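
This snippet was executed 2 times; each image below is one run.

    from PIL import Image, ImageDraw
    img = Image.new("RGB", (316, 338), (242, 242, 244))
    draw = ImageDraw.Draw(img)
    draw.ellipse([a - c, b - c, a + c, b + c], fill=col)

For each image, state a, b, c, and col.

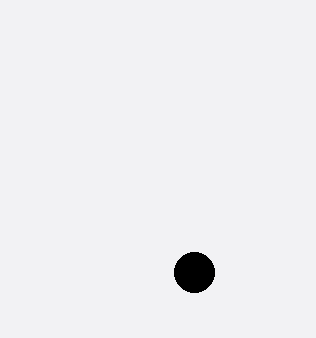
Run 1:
a = 194, b = 272, c = 20, col = 'black'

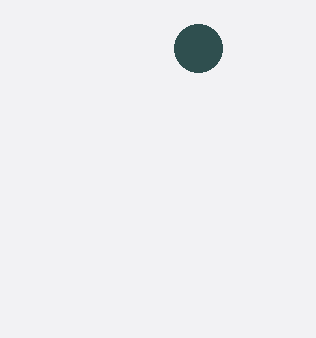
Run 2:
a = 198; b = 48; c = 24; col = 'darkslategray'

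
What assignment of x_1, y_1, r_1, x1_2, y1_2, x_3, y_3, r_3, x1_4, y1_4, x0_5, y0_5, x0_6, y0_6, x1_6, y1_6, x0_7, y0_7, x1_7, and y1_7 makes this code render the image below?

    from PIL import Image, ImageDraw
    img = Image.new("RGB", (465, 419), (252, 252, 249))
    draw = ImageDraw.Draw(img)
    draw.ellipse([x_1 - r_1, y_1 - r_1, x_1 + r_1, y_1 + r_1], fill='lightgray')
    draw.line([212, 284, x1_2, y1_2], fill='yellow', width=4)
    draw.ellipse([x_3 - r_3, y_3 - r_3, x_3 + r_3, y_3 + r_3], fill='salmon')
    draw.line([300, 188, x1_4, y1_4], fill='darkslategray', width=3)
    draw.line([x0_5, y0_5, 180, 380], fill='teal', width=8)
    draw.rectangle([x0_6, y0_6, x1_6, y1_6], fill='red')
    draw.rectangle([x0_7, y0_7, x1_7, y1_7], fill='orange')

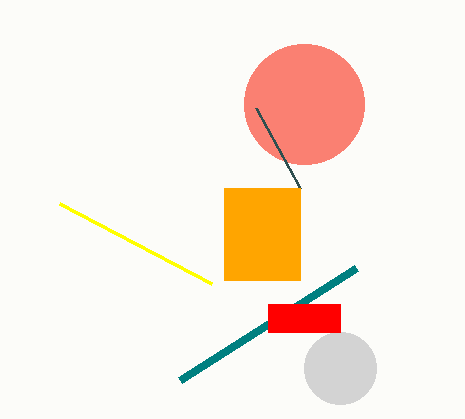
x_1 = 340
y_1 = 368
r_1 = 36
x1_2 = 60
y1_2 = 204
x_3 = 304
y_3 = 104
r_3 = 60
x1_4 = 256
y1_4 = 108
x0_5 = 356
y0_5 = 268
x0_6 = 268
y0_6 = 304
x1_6 = 340
y1_6 = 332
x0_7 = 224
y0_7 = 188
x1_7 = 300
y1_7 = 280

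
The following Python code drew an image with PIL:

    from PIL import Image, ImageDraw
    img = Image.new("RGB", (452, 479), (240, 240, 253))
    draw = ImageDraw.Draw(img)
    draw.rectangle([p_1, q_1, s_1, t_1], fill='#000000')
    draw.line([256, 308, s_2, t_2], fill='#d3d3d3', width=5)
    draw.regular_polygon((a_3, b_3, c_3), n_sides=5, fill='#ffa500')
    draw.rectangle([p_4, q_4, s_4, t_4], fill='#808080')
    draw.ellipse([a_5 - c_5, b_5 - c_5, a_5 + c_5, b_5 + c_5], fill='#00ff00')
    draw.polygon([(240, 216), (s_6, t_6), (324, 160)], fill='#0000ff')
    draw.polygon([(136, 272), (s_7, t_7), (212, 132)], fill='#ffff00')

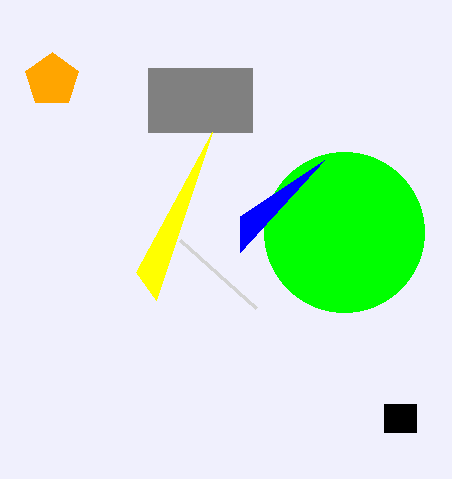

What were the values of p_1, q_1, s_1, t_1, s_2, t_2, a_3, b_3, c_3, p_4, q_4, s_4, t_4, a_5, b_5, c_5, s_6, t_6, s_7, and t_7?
p_1 = 384; q_1 = 404; s_1 = 416; t_1 = 432; s_2 = 180; t_2 = 240; a_3 = 52; b_3 = 80; c_3 = 28; p_4 = 148; q_4 = 68; s_4 = 252; t_4 = 132; a_5 = 344; b_5 = 232; c_5 = 80; s_6 = 240; t_6 = 252; s_7 = 156; t_7 = 300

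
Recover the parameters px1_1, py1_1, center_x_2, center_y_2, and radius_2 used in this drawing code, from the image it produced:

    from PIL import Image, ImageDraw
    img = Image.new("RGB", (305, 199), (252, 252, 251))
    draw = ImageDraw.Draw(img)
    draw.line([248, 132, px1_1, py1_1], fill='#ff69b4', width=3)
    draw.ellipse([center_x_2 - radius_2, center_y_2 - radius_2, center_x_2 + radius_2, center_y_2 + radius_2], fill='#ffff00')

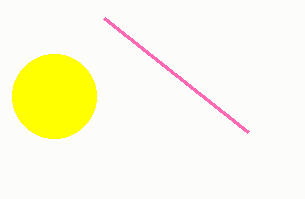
px1_1 = 104
py1_1 = 18
center_x_2 = 54
center_y_2 = 96
radius_2 = 42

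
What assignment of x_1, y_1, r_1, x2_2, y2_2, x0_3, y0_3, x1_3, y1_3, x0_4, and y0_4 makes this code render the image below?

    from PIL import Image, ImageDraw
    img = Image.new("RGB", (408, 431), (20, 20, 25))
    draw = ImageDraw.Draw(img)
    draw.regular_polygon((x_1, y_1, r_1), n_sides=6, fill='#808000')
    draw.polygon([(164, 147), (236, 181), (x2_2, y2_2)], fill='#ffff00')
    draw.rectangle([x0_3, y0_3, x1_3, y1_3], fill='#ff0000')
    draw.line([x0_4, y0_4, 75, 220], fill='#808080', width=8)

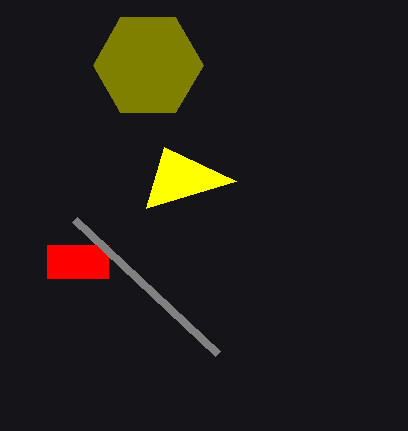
x_1 = 148; y_1 = 65; r_1 = 55; x2_2 = 146; y2_2 = 208; x0_3 = 47; y0_3 = 245; x1_3 = 108; y1_3 = 278; x0_4 = 218; y0_4 = 354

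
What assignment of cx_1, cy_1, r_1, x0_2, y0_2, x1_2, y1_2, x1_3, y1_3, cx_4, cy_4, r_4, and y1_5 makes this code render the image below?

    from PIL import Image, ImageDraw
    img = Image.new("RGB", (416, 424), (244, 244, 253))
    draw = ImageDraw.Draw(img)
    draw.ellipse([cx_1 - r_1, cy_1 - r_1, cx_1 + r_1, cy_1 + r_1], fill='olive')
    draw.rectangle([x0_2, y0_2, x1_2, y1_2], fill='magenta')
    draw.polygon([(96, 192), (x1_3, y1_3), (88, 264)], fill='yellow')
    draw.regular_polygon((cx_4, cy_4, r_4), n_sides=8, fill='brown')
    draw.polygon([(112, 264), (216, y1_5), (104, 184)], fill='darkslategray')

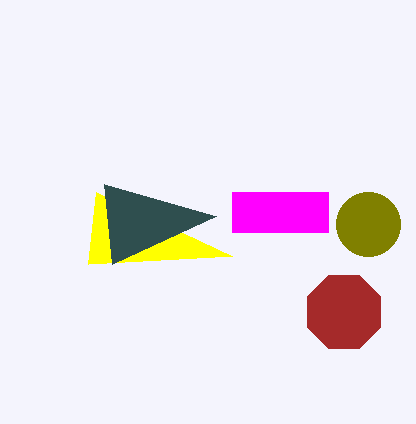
cx_1 = 368; cy_1 = 224; r_1 = 32; x0_2 = 232; y0_2 = 192; x1_2 = 328; y1_2 = 232; x1_3 = 232; y1_3 = 256; cx_4 = 344; cy_4 = 312; r_4 = 40; y1_5 = 216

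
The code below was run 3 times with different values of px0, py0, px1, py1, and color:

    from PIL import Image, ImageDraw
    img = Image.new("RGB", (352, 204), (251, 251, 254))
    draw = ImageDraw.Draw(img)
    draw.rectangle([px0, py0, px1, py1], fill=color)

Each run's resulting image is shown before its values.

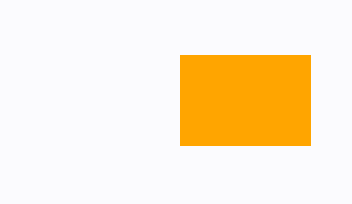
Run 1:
px0 = 180
py0 = 55
px1 = 310
py1 = 145
color = 'orange'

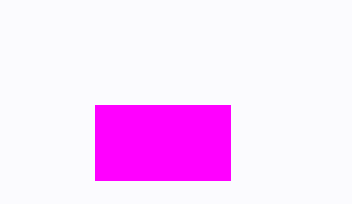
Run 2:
px0 = 95, py0 = 105, px1 = 230, py1 = 180, color = 'magenta'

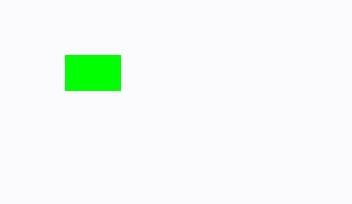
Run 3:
px0 = 65, py0 = 55, px1 = 120, py1 = 90, color = 'lime'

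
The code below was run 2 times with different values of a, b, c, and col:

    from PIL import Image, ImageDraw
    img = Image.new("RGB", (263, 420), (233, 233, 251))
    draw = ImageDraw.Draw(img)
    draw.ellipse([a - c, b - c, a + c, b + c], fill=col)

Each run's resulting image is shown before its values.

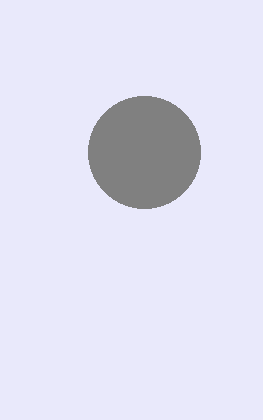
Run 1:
a = 144, b = 152, c = 56, col = 'gray'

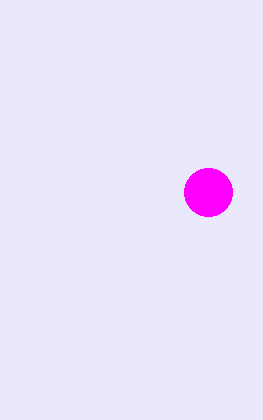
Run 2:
a = 208, b = 192, c = 24, col = 'magenta'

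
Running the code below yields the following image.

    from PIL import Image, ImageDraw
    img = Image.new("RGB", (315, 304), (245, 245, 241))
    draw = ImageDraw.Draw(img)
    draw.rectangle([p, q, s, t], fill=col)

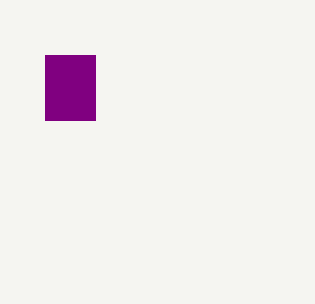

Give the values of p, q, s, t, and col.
p = 45, q = 55, s = 95, t = 120, col = 'purple'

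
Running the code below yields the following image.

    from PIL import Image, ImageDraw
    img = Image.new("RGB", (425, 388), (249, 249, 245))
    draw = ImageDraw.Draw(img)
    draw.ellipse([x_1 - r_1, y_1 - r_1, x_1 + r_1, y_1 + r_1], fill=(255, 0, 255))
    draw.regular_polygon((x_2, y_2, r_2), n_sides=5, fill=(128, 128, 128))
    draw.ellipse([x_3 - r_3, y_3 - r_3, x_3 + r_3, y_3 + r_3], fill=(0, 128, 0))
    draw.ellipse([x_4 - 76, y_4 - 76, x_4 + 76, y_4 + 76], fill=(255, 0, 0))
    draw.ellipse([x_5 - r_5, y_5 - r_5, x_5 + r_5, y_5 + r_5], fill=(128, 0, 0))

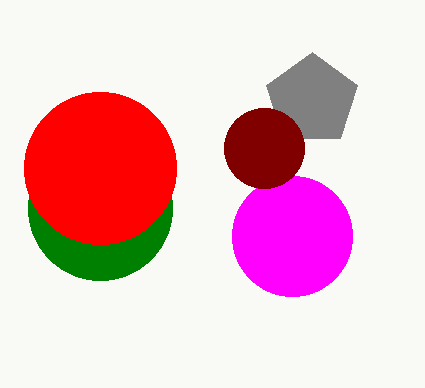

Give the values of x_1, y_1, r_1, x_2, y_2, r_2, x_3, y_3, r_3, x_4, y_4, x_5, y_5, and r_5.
x_1 = 292; y_1 = 236; r_1 = 60; x_2 = 312; y_2 = 100; r_2 = 48; x_3 = 100; y_3 = 208; r_3 = 72; x_4 = 100; y_4 = 168; x_5 = 264; y_5 = 148; r_5 = 40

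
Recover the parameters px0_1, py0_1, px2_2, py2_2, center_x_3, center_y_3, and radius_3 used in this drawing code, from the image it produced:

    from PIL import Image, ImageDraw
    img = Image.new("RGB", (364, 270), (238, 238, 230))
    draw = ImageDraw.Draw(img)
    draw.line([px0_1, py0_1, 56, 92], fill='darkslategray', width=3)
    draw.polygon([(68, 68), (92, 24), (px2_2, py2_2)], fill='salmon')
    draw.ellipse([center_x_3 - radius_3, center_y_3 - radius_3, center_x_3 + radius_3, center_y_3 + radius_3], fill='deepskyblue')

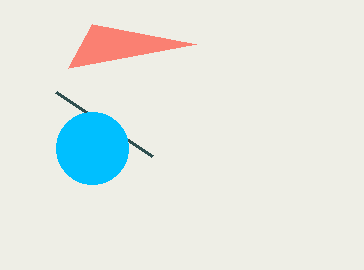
px0_1 = 152; py0_1 = 156; px2_2 = 196; py2_2 = 44; center_x_3 = 92; center_y_3 = 148; radius_3 = 36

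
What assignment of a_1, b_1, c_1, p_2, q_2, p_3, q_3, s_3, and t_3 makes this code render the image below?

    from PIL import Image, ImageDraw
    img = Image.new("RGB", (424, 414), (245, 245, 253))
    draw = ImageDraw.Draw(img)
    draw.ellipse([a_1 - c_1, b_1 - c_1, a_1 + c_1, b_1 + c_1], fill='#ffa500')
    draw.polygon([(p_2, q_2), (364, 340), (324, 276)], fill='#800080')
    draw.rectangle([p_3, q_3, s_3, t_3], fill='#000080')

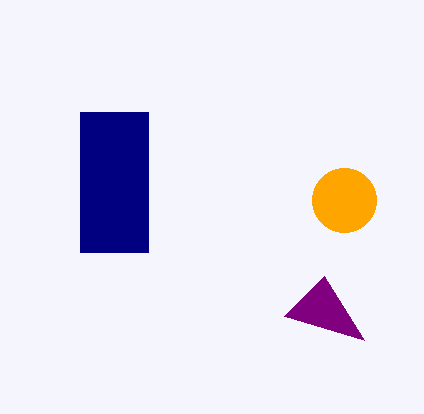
a_1 = 344
b_1 = 200
c_1 = 32
p_2 = 284
q_2 = 316
p_3 = 80
q_3 = 112
s_3 = 148
t_3 = 252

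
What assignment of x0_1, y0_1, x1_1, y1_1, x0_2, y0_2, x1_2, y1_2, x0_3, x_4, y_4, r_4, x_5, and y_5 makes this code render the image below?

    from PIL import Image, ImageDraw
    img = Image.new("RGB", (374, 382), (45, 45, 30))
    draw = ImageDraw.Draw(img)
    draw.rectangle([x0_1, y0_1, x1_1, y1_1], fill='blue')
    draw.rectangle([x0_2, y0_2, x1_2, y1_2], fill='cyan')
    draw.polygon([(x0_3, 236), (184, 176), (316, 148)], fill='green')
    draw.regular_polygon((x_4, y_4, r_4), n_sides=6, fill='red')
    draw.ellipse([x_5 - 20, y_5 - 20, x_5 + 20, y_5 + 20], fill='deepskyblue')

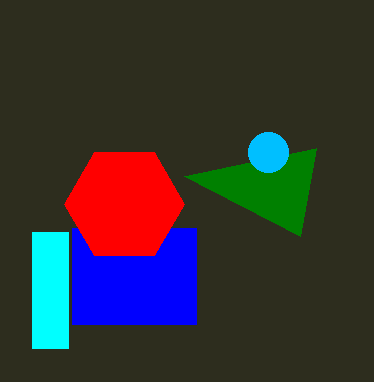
x0_1 = 72, y0_1 = 228, x1_1 = 196, y1_1 = 324, x0_2 = 32, y0_2 = 232, x1_2 = 68, y1_2 = 348, x0_3 = 300, x_4 = 124, y_4 = 204, r_4 = 60, x_5 = 268, y_5 = 152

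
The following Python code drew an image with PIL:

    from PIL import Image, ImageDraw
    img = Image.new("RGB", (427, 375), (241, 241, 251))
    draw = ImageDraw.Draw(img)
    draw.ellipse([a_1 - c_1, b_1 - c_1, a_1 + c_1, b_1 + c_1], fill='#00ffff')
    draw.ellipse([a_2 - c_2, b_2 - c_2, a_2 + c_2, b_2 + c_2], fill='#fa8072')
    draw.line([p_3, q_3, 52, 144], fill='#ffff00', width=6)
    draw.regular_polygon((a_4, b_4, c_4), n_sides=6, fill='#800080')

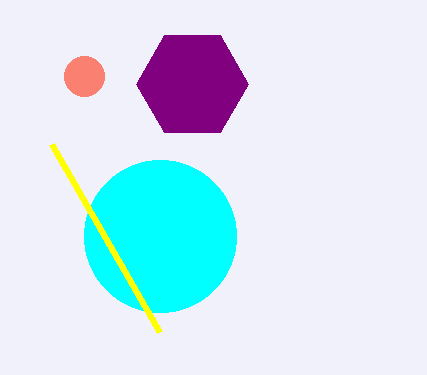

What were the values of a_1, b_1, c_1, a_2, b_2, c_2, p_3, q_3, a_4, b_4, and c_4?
a_1 = 160; b_1 = 236; c_1 = 76; a_2 = 84; b_2 = 76; c_2 = 20; p_3 = 160; q_3 = 332; a_4 = 192; b_4 = 84; c_4 = 56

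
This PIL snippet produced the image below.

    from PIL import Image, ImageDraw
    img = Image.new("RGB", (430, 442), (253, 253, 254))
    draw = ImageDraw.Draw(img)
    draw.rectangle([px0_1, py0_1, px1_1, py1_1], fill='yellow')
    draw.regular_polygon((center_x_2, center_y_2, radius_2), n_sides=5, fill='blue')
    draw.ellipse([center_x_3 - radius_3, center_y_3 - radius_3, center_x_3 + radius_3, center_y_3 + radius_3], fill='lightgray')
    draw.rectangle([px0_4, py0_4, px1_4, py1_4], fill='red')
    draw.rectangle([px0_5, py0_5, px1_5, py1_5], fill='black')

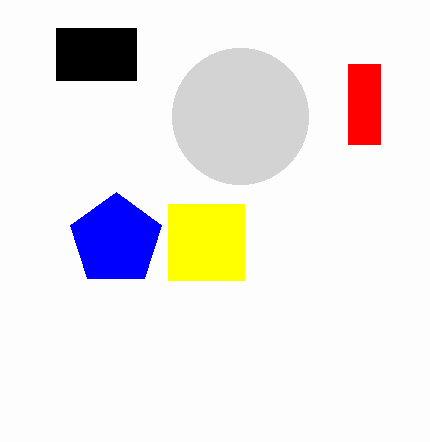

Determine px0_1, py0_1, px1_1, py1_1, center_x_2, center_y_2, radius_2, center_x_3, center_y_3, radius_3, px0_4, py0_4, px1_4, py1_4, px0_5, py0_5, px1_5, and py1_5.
px0_1 = 168; py0_1 = 204; px1_1 = 244; py1_1 = 280; center_x_2 = 116; center_y_2 = 240; radius_2 = 48; center_x_3 = 240; center_y_3 = 116; radius_3 = 68; px0_4 = 348; py0_4 = 64; px1_4 = 380; py1_4 = 144; px0_5 = 56; py0_5 = 28; px1_5 = 136; py1_5 = 80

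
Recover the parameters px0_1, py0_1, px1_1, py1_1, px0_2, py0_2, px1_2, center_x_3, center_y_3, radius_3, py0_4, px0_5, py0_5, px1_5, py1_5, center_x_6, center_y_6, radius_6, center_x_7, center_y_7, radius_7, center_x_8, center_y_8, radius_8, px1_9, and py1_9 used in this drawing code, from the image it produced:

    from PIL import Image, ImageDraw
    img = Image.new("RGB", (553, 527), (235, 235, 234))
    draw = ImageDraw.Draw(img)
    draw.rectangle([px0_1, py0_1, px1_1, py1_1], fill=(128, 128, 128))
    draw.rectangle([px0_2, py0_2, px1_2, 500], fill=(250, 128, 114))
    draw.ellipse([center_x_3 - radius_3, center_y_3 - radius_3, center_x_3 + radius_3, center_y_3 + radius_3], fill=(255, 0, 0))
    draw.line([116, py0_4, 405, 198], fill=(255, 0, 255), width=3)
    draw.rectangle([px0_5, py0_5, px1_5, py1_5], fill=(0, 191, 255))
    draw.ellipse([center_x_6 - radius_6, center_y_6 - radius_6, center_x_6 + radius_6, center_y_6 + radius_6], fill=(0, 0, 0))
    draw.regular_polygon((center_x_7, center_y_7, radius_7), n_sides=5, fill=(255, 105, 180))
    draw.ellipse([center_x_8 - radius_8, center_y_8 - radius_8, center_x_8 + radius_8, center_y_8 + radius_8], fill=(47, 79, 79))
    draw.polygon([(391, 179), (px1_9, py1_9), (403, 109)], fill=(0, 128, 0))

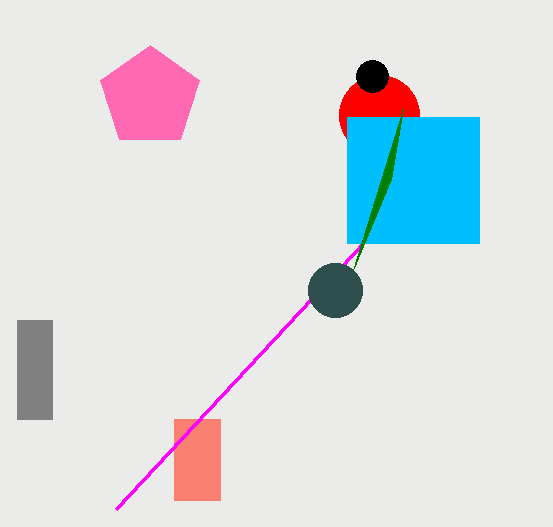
px0_1 = 17; py0_1 = 320; px1_1 = 52; py1_1 = 419; px0_2 = 174; py0_2 = 419; px1_2 = 220; center_x_3 = 379; center_y_3 = 115; radius_3 = 40; py0_4 = 509; px0_5 = 347; py0_5 = 117; px1_5 = 479; py1_5 = 243; center_x_6 = 372; center_y_6 = 76; radius_6 = 16; center_x_7 = 150; center_y_7 = 97; radius_7 = 52; center_x_8 = 335; center_y_8 = 290; radius_8 = 27; px1_9 = 353; py1_9 = 270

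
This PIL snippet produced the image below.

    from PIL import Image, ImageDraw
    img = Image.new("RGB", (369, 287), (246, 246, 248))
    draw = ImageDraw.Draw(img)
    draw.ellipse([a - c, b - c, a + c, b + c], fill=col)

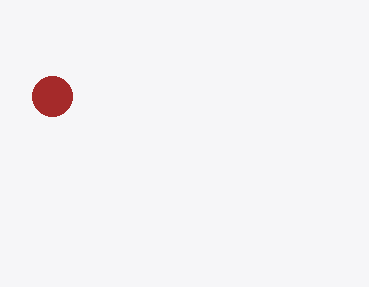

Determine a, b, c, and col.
a = 52, b = 96, c = 20, col = 'brown'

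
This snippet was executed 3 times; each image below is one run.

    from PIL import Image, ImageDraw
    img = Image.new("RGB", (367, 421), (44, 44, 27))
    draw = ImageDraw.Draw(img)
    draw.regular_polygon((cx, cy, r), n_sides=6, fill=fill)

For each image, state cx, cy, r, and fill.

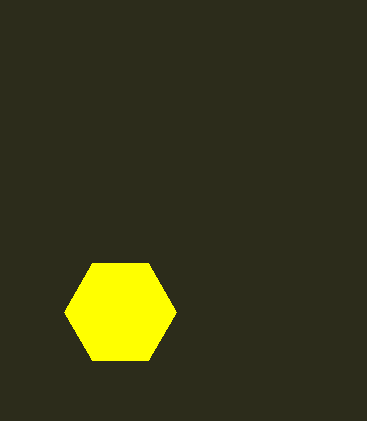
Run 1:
cx = 120, cy = 312, r = 56, fill = 'yellow'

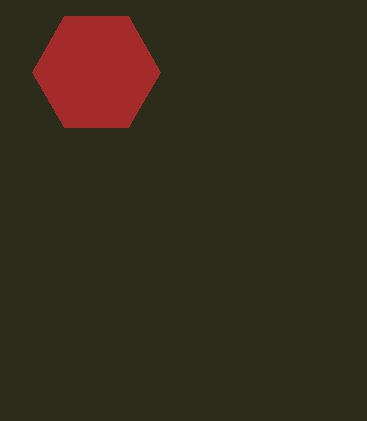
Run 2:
cx = 96; cy = 72; r = 64; fill = 'brown'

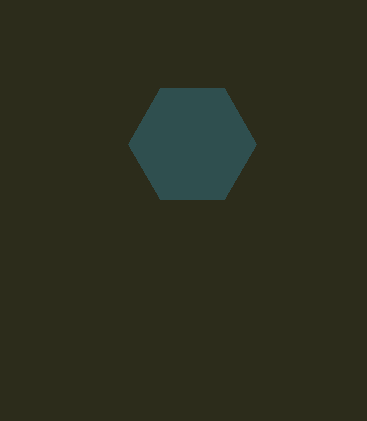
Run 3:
cx = 192, cy = 144, r = 64, fill = 'darkslategray'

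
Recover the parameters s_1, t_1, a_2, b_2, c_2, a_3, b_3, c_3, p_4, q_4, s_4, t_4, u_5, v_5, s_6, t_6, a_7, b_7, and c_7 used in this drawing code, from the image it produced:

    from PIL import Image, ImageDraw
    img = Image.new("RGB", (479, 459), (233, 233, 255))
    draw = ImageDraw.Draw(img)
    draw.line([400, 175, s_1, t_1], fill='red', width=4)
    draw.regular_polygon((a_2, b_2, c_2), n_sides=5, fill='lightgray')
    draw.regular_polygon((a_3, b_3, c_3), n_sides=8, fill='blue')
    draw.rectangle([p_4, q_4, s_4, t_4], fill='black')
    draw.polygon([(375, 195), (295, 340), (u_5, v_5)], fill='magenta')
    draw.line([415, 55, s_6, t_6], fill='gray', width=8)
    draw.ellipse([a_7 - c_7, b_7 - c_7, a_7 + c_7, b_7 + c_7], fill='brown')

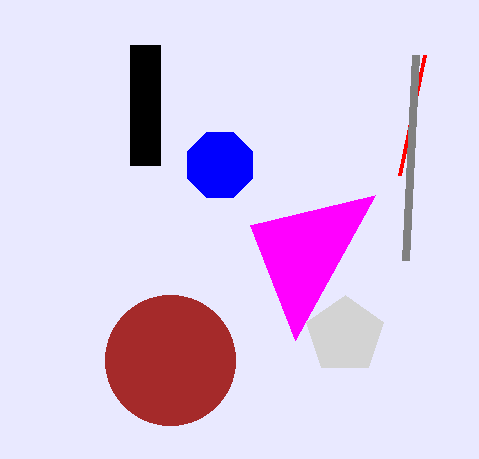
s_1 = 425; t_1 = 55; a_2 = 345; b_2 = 335; c_2 = 40; a_3 = 220; b_3 = 165; c_3 = 35; p_4 = 130; q_4 = 45; s_4 = 160; t_4 = 165; u_5 = 250; v_5 = 225; s_6 = 405; t_6 = 260; a_7 = 170; b_7 = 360; c_7 = 65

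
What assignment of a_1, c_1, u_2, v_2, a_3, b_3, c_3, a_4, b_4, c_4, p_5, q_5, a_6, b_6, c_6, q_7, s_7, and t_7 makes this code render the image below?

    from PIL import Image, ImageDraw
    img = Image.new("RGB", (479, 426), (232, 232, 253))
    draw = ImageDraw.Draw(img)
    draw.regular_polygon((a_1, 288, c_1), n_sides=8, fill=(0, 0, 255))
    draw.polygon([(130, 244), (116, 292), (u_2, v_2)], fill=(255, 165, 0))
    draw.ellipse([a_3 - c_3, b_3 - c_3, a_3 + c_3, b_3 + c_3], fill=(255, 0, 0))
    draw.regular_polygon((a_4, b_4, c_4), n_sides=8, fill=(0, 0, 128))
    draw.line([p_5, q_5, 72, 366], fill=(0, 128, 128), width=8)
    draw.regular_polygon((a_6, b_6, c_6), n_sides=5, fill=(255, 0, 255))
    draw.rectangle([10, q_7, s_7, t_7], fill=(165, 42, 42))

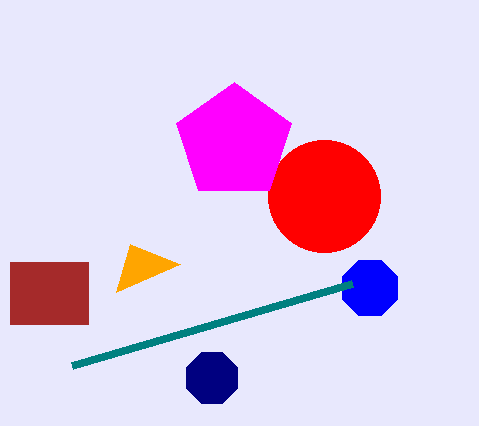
a_1 = 370; c_1 = 30; u_2 = 180; v_2 = 264; a_3 = 324; b_3 = 196; c_3 = 56; a_4 = 212; b_4 = 378; c_4 = 28; p_5 = 352; q_5 = 284; a_6 = 234; b_6 = 142; c_6 = 60; q_7 = 262; s_7 = 88; t_7 = 324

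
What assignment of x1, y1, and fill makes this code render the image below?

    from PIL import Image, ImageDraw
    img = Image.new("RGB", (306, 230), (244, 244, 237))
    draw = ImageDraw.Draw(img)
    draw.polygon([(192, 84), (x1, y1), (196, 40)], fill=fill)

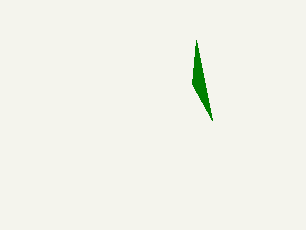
x1 = 212
y1 = 120
fill = 'green'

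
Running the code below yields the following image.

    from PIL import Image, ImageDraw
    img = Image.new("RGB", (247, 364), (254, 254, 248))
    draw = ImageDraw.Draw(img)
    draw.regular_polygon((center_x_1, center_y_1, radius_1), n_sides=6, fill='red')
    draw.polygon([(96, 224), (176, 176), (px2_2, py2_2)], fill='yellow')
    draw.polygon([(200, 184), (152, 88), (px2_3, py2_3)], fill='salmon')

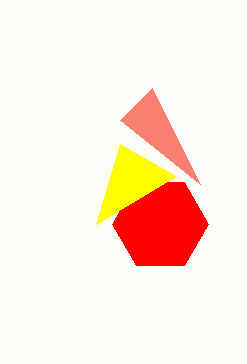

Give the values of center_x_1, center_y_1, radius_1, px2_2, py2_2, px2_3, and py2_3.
center_x_1 = 160, center_y_1 = 224, radius_1 = 48, px2_2 = 120, py2_2 = 144, px2_3 = 120, py2_3 = 120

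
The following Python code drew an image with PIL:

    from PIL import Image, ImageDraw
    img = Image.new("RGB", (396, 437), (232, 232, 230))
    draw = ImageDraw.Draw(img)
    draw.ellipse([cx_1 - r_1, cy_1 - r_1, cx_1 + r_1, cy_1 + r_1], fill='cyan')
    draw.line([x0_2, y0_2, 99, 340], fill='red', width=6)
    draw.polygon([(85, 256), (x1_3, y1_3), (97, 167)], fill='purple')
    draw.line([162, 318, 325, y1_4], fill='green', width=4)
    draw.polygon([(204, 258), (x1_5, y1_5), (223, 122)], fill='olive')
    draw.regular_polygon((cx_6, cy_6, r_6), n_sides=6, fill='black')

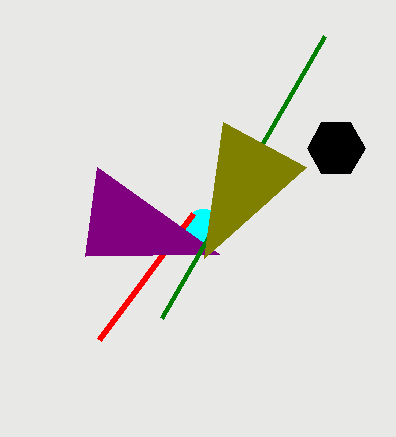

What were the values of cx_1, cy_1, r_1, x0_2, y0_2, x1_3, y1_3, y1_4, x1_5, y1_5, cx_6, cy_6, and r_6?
cx_1 = 203, cy_1 = 228, r_1 = 19, x0_2 = 193, y0_2 = 214, x1_3 = 219, y1_3 = 254, y1_4 = 36, x1_5 = 306, y1_5 = 167, cx_6 = 336, cy_6 = 148, r_6 = 29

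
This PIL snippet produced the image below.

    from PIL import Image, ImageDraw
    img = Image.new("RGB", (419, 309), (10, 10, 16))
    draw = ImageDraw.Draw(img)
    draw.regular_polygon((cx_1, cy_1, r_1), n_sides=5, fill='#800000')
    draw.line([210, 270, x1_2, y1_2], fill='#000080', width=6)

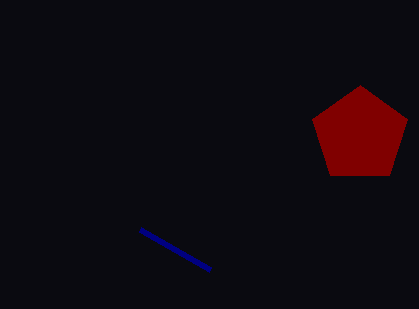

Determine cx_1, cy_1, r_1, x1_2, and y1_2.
cx_1 = 360; cy_1 = 135; r_1 = 50; x1_2 = 140; y1_2 = 230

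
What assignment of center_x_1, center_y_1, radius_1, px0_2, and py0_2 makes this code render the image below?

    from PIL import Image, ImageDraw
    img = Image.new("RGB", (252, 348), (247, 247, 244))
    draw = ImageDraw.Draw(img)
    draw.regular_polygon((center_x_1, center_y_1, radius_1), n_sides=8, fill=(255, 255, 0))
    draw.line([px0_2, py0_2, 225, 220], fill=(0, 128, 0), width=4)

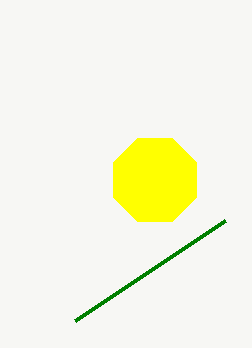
center_x_1 = 155
center_y_1 = 180
radius_1 = 45
px0_2 = 75
py0_2 = 320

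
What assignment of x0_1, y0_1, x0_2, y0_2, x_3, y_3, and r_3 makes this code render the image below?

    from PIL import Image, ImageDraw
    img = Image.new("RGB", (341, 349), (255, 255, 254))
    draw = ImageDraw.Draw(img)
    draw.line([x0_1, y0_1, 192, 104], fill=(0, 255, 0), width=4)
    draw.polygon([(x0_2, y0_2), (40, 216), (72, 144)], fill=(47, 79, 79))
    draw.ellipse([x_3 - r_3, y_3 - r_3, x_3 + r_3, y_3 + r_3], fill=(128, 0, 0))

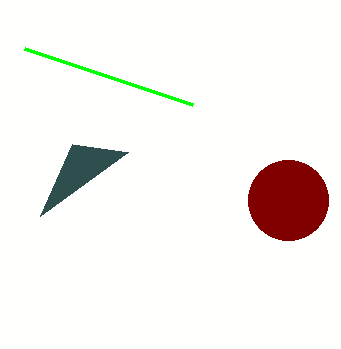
x0_1 = 24
y0_1 = 48
x0_2 = 128
y0_2 = 152
x_3 = 288
y_3 = 200
r_3 = 40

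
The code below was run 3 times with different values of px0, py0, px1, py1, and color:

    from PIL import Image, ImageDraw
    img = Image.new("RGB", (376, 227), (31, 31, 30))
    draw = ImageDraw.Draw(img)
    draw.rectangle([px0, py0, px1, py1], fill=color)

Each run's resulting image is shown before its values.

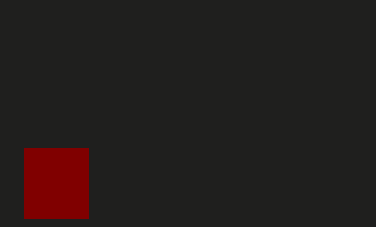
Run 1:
px0 = 24, py0 = 148, px1 = 88, py1 = 218, color = 'maroon'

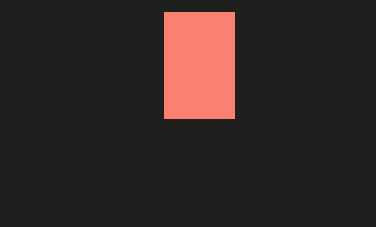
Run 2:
px0 = 164, py0 = 12, px1 = 234, py1 = 118, color = 'salmon'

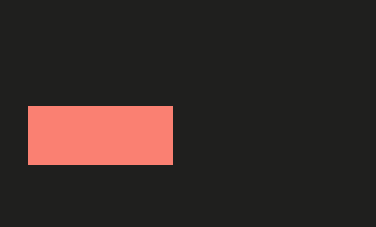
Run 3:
px0 = 28; py0 = 106; px1 = 172; py1 = 164; color = 'salmon'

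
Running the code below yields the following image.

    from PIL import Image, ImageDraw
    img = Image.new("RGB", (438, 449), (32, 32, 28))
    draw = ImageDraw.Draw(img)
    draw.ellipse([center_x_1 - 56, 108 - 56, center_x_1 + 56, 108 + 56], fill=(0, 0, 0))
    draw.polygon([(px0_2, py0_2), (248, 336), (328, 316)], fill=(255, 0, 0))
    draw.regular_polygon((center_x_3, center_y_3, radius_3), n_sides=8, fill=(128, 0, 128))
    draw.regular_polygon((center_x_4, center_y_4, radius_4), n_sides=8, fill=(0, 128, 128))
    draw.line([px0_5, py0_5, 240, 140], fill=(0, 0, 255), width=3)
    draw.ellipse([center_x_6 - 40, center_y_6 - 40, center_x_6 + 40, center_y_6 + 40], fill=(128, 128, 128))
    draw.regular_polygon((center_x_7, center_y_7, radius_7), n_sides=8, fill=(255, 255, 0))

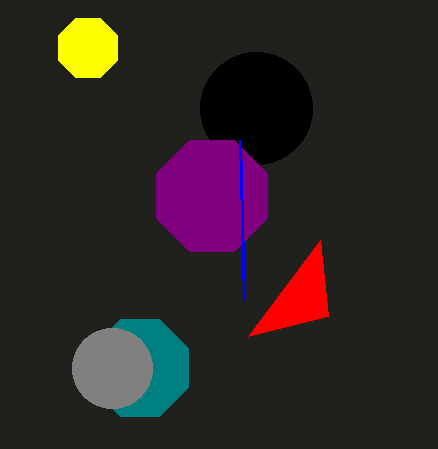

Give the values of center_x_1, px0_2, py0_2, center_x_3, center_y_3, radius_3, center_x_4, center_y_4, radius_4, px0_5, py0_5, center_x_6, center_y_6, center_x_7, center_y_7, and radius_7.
center_x_1 = 256, px0_2 = 320, py0_2 = 240, center_x_3 = 212, center_y_3 = 196, radius_3 = 60, center_x_4 = 140, center_y_4 = 368, radius_4 = 52, px0_5 = 244, py0_5 = 300, center_x_6 = 112, center_y_6 = 368, center_x_7 = 88, center_y_7 = 48, radius_7 = 32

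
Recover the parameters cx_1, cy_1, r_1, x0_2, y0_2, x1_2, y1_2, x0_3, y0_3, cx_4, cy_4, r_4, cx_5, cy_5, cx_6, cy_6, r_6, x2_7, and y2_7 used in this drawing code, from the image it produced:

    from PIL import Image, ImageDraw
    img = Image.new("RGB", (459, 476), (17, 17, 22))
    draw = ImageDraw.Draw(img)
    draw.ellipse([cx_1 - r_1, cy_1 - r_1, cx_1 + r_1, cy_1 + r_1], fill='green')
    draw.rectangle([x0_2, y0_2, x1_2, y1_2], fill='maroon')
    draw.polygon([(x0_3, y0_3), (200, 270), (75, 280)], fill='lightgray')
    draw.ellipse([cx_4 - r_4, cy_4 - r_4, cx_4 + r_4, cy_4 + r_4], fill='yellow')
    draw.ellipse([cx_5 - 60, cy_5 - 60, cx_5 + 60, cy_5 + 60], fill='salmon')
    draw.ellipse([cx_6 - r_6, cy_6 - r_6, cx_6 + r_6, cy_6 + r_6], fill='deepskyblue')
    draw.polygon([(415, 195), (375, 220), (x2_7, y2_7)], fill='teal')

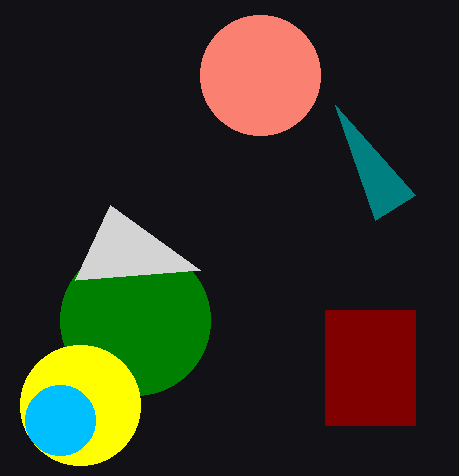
cx_1 = 135
cy_1 = 320
r_1 = 75
x0_2 = 325
y0_2 = 310
x1_2 = 415
y1_2 = 425
x0_3 = 110
y0_3 = 205
cx_4 = 80
cy_4 = 405
r_4 = 60
cx_5 = 260
cy_5 = 75
cx_6 = 60
cy_6 = 420
r_6 = 35
x2_7 = 335
y2_7 = 105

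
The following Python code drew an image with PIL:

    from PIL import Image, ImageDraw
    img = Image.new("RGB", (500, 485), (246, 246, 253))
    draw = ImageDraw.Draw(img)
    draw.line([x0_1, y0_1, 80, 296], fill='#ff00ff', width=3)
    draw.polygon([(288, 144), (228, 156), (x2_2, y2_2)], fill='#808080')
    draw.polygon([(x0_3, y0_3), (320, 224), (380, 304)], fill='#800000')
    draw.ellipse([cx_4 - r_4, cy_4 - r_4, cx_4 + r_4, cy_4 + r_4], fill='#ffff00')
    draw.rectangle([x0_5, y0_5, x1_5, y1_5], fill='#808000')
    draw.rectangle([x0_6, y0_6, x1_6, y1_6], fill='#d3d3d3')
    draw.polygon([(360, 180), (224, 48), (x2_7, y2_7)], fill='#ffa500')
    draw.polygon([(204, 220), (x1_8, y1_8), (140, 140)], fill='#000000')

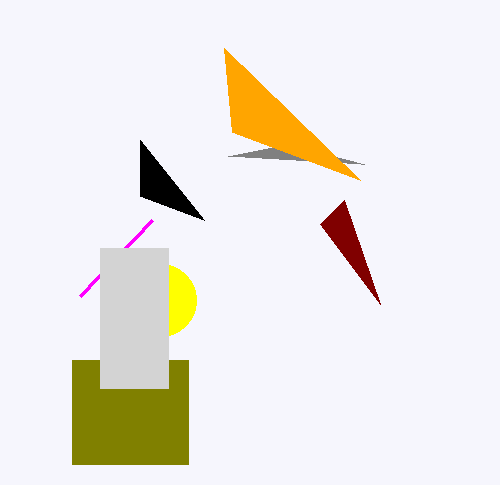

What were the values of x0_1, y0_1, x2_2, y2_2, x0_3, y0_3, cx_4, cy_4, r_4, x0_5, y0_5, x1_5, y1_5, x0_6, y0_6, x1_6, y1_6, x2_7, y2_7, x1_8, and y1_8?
x0_1 = 152
y0_1 = 220
x2_2 = 364
y2_2 = 164
x0_3 = 344
y0_3 = 200
cx_4 = 160
cy_4 = 300
r_4 = 36
x0_5 = 72
y0_5 = 360
x1_5 = 188
y1_5 = 464
x0_6 = 100
y0_6 = 248
x1_6 = 168
y1_6 = 388
x2_7 = 232
y2_7 = 132
x1_8 = 140
y1_8 = 196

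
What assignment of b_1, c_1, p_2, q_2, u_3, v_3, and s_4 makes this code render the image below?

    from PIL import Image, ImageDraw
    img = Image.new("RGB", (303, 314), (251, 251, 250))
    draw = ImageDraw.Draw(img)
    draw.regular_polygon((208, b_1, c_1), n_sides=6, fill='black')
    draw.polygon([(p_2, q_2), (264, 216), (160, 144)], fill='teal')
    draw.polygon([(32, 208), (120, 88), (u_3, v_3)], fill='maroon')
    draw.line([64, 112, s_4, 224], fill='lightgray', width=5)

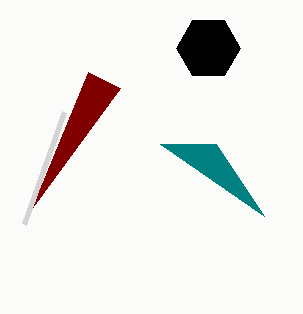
b_1 = 48, c_1 = 32, p_2 = 216, q_2 = 144, u_3 = 88, v_3 = 72, s_4 = 24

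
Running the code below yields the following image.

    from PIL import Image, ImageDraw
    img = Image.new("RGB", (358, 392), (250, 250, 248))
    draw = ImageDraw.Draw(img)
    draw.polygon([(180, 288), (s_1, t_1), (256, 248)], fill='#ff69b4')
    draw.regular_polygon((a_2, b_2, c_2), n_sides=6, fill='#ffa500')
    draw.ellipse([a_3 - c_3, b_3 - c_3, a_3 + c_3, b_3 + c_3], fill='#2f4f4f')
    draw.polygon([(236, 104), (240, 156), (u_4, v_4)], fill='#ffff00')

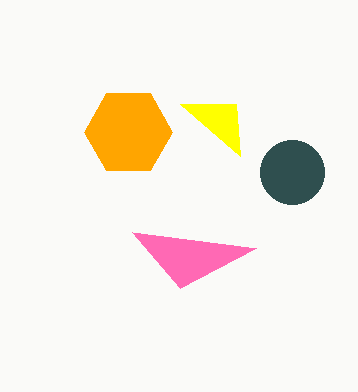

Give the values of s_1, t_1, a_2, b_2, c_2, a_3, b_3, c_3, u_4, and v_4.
s_1 = 132; t_1 = 232; a_2 = 128; b_2 = 132; c_2 = 44; a_3 = 292; b_3 = 172; c_3 = 32; u_4 = 180; v_4 = 104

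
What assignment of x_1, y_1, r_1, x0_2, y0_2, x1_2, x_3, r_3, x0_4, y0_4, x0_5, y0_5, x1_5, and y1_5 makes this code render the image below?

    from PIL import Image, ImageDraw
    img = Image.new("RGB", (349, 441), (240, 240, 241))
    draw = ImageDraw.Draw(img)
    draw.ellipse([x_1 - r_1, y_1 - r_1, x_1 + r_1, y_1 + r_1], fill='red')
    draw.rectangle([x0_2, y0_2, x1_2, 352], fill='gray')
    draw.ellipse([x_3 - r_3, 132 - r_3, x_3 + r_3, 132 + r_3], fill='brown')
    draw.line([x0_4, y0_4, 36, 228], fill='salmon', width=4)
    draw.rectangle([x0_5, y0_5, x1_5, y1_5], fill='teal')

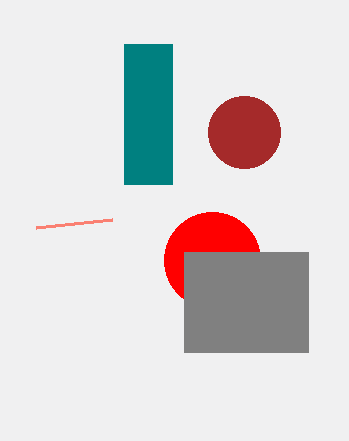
x_1 = 212
y_1 = 260
r_1 = 48
x0_2 = 184
y0_2 = 252
x1_2 = 308
x_3 = 244
r_3 = 36
x0_4 = 112
y0_4 = 220
x0_5 = 124
y0_5 = 44
x1_5 = 172
y1_5 = 184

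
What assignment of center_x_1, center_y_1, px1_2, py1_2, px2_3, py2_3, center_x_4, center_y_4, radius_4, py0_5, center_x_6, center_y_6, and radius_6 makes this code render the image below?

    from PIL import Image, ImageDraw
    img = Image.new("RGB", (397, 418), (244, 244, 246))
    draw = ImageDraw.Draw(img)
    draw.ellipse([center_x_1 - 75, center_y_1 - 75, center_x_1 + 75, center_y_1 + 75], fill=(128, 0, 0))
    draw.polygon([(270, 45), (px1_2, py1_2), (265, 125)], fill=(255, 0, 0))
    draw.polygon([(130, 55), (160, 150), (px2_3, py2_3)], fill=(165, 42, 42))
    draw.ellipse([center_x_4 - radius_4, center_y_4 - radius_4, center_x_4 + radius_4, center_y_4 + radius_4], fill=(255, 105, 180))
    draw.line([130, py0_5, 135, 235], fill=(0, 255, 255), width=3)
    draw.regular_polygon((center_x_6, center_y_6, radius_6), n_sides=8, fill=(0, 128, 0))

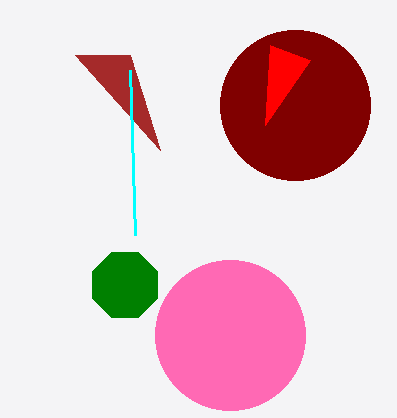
center_x_1 = 295
center_y_1 = 105
px1_2 = 310
py1_2 = 60
px2_3 = 75
py2_3 = 55
center_x_4 = 230
center_y_4 = 335
radius_4 = 75
py0_5 = 70
center_x_6 = 125
center_y_6 = 285
radius_6 = 35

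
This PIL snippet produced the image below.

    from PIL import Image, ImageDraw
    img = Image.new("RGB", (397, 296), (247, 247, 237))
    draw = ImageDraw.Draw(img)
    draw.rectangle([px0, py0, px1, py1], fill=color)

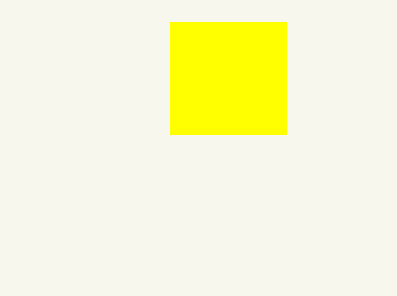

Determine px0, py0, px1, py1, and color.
px0 = 170, py0 = 22, px1 = 286, py1 = 134, color = 'yellow'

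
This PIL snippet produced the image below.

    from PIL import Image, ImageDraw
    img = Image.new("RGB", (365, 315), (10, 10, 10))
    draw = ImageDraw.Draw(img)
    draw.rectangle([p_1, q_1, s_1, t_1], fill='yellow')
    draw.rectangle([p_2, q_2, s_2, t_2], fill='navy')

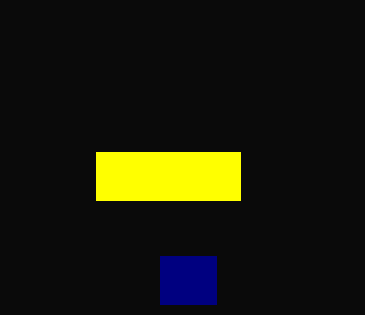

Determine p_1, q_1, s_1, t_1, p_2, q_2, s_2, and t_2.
p_1 = 96
q_1 = 152
s_1 = 240
t_1 = 200
p_2 = 160
q_2 = 256
s_2 = 216
t_2 = 304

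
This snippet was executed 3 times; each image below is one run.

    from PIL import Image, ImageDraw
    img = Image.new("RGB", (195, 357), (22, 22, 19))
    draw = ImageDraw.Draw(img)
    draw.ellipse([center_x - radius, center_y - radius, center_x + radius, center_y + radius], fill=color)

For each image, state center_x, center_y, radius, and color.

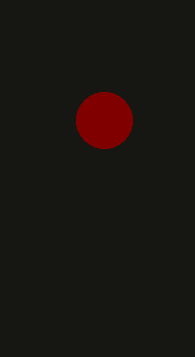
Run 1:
center_x = 104
center_y = 120
radius = 28
color = 'maroon'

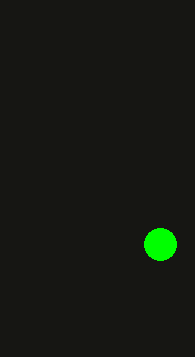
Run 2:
center_x = 160
center_y = 244
radius = 16
color = 'lime'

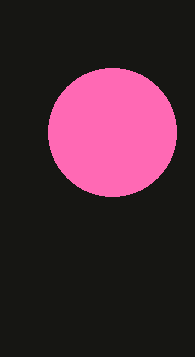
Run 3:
center_x = 112; center_y = 132; radius = 64; color = 'hotpink'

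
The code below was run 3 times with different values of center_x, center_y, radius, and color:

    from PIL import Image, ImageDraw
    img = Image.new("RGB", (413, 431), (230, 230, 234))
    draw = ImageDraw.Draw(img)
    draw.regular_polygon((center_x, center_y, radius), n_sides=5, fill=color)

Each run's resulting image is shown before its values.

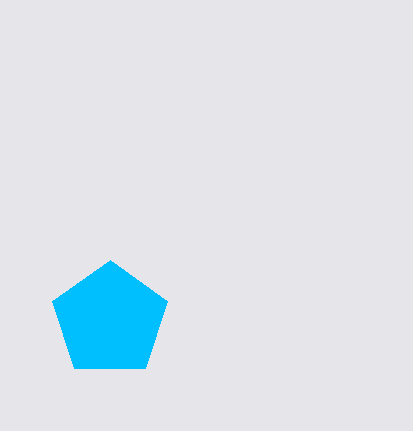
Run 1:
center_x = 110, center_y = 320, radius = 60, color = 'deepskyblue'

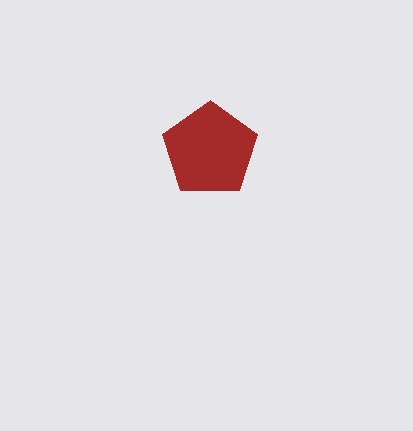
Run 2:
center_x = 210, center_y = 150, radius = 50, color = 'brown'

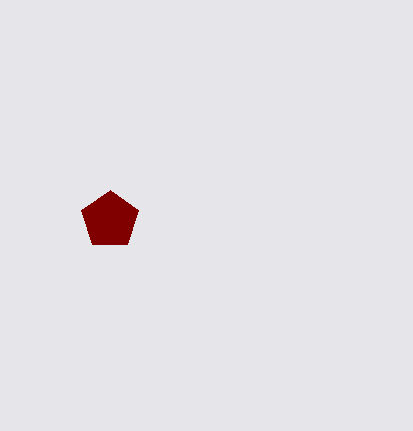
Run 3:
center_x = 110, center_y = 220, radius = 30, color = 'maroon'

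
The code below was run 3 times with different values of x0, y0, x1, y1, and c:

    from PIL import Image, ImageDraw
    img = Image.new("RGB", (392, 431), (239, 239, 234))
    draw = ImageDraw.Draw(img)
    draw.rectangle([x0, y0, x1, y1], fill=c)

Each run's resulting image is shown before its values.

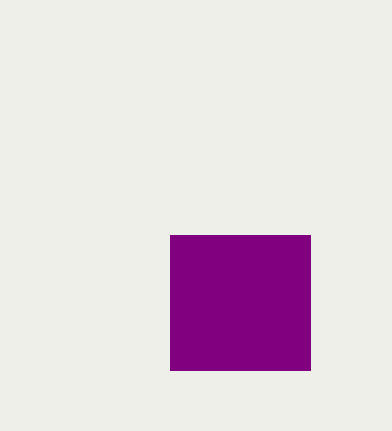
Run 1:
x0 = 170, y0 = 235, x1 = 310, y1 = 370, c = 'purple'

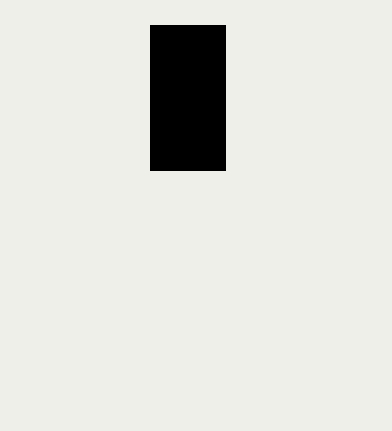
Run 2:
x0 = 150; y0 = 25; x1 = 225; y1 = 170; c = 'black'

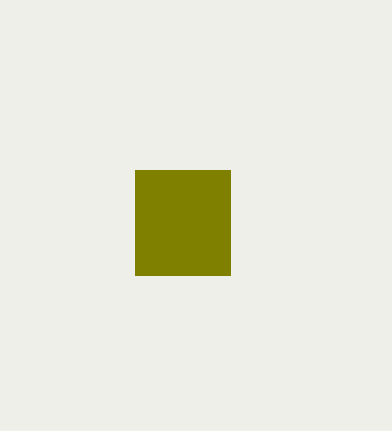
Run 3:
x0 = 135; y0 = 170; x1 = 230; y1 = 275; c = 'olive'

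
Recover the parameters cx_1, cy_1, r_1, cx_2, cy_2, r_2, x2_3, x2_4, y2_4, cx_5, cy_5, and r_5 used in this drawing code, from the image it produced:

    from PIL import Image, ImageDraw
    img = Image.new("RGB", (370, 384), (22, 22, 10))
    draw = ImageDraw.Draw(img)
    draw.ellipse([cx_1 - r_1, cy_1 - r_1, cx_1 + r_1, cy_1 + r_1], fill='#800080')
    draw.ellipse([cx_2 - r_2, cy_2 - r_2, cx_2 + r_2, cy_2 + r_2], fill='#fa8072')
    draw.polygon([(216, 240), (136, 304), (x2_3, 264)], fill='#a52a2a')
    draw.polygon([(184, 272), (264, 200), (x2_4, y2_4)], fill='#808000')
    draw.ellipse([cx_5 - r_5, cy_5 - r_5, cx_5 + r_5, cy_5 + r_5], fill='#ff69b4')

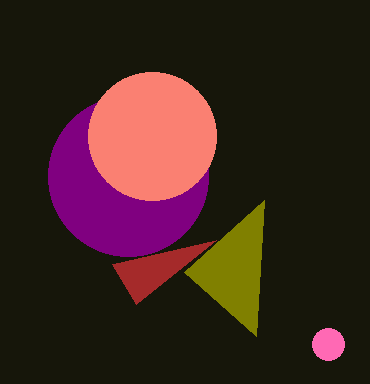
cx_1 = 128, cy_1 = 176, r_1 = 80, cx_2 = 152, cy_2 = 136, r_2 = 64, x2_3 = 112, x2_4 = 256, y2_4 = 336, cx_5 = 328, cy_5 = 344, r_5 = 16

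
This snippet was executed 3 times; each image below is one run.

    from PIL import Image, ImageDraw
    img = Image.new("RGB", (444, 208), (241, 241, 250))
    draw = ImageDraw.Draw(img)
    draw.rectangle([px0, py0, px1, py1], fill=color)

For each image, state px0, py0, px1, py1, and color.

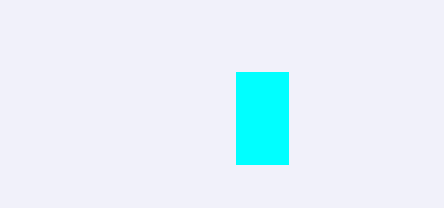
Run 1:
px0 = 236; py0 = 72; px1 = 288; py1 = 164; color = 'cyan'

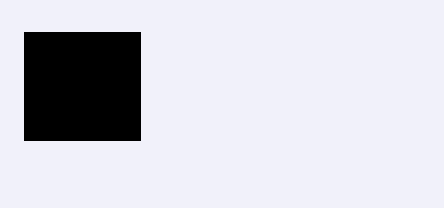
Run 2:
px0 = 24, py0 = 32, px1 = 140, py1 = 140, color = 'black'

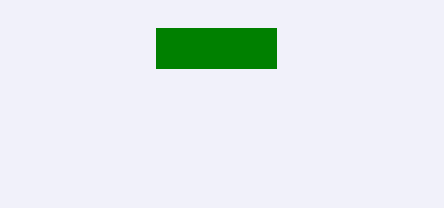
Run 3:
px0 = 156
py0 = 28
px1 = 276
py1 = 68
color = 'green'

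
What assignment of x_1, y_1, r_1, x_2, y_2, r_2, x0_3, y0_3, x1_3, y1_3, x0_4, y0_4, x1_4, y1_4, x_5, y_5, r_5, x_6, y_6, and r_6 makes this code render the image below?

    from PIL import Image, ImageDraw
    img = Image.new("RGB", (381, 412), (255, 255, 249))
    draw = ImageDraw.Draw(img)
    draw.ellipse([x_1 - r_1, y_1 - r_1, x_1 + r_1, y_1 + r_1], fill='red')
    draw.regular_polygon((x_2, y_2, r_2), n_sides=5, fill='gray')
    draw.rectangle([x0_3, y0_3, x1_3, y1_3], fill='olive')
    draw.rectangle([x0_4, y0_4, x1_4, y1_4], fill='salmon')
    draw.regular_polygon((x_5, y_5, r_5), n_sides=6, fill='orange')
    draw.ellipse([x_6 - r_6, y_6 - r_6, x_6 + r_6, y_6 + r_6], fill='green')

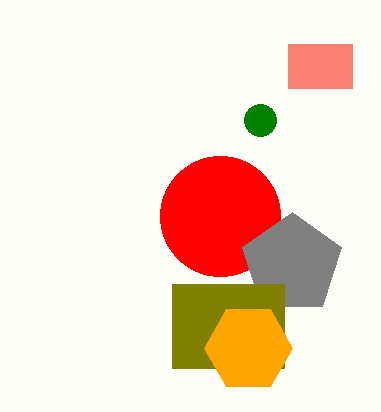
x_1 = 220; y_1 = 216; r_1 = 60; x_2 = 292; y_2 = 264; r_2 = 52; x0_3 = 172; y0_3 = 284; x1_3 = 284; y1_3 = 368; x0_4 = 288; y0_4 = 44; x1_4 = 352; y1_4 = 88; x_5 = 248; y_5 = 348; r_5 = 44; x_6 = 260; y_6 = 120; r_6 = 16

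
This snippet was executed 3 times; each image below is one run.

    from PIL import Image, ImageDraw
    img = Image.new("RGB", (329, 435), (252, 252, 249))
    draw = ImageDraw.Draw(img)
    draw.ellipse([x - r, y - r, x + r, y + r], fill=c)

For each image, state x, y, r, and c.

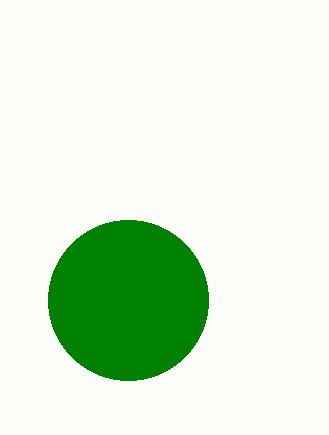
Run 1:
x = 128, y = 300, r = 80, c = 'green'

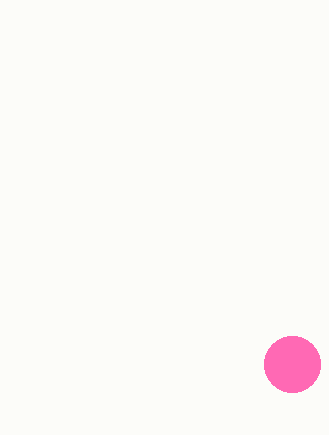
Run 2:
x = 292; y = 364; r = 28; c = 'hotpink'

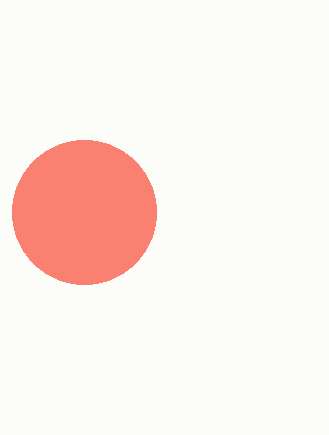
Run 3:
x = 84
y = 212
r = 72
c = 'salmon'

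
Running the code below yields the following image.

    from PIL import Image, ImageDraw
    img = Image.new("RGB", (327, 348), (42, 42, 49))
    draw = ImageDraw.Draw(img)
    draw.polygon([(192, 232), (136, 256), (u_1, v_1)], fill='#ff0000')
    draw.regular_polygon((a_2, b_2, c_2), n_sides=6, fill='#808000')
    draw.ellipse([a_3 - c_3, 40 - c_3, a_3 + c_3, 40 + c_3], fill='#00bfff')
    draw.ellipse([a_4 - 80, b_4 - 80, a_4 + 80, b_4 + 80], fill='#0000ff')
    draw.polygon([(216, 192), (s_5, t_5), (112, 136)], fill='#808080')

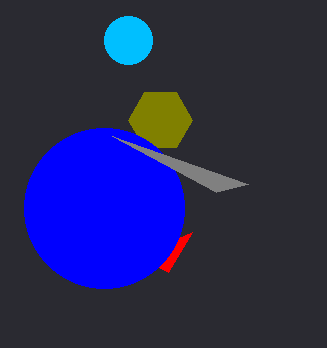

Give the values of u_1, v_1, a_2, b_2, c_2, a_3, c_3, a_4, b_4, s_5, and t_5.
u_1 = 168; v_1 = 272; a_2 = 160; b_2 = 120; c_2 = 32; a_3 = 128; c_3 = 24; a_4 = 104; b_4 = 208; s_5 = 248; t_5 = 184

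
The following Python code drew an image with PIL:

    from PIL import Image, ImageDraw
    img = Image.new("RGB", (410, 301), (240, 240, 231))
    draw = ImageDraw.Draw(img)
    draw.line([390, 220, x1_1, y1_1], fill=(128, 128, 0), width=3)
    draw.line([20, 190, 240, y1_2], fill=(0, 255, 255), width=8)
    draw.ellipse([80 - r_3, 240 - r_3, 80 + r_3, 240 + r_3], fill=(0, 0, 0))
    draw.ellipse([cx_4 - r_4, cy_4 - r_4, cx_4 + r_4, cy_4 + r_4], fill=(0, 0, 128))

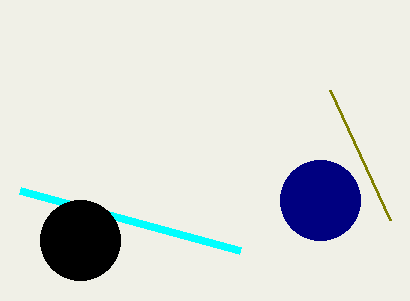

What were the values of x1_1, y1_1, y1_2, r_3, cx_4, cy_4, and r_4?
x1_1 = 330, y1_1 = 90, y1_2 = 250, r_3 = 40, cx_4 = 320, cy_4 = 200, r_4 = 40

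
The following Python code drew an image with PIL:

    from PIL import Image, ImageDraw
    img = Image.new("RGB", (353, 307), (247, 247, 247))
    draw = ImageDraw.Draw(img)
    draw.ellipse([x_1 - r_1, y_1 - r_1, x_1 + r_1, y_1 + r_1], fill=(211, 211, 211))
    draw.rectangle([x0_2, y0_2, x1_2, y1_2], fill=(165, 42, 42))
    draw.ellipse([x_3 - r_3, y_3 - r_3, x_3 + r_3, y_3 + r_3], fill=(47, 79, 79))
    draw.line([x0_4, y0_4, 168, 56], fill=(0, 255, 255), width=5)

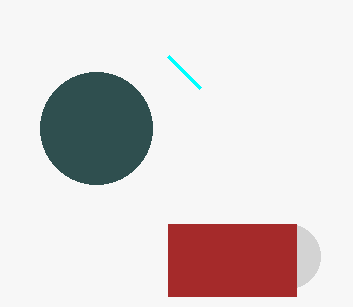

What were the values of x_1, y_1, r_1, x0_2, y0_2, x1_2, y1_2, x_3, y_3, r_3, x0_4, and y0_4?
x_1 = 288
y_1 = 256
r_1 = 32
x0_2 = 168
y0_2 = 224
x1_2 = 296
y1_2 = 296
x_3 = 96
y_3 = 128
r_3 = 56
x0_4 = 200
y0_4 = 88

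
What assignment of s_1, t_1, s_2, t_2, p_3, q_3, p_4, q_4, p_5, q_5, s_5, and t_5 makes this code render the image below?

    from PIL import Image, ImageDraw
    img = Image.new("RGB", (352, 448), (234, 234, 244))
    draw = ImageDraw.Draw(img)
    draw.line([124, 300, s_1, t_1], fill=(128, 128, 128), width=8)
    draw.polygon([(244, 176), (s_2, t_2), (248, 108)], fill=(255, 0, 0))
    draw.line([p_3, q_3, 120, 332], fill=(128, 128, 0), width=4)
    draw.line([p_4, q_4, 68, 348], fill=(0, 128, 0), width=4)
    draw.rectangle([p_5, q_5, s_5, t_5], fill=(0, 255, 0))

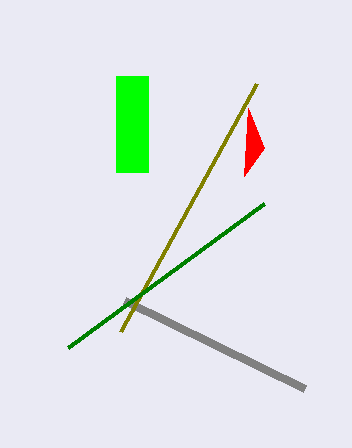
s_1 = 304, t_1 = 388, s_2 = 264, t_2 = 148, p_3 = 256, q_3 = 84, p_4 = 264, q_4 = 204, p_5 = 116, q_5 = 76, s_5 = 148, t_5 = 172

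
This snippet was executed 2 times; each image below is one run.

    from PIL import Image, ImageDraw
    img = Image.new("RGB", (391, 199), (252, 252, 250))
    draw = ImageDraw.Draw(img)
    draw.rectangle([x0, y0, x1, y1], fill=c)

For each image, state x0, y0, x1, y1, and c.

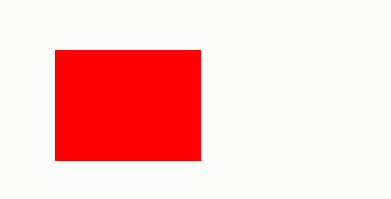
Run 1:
x0 = 55; y0 = 50; x1 = 200; y1 = 160; c = 'red'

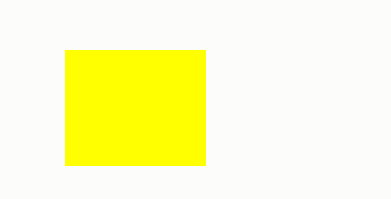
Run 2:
x0 = 65; y0 = 50; x1 = 205; y1 = 165; c = 'yellow'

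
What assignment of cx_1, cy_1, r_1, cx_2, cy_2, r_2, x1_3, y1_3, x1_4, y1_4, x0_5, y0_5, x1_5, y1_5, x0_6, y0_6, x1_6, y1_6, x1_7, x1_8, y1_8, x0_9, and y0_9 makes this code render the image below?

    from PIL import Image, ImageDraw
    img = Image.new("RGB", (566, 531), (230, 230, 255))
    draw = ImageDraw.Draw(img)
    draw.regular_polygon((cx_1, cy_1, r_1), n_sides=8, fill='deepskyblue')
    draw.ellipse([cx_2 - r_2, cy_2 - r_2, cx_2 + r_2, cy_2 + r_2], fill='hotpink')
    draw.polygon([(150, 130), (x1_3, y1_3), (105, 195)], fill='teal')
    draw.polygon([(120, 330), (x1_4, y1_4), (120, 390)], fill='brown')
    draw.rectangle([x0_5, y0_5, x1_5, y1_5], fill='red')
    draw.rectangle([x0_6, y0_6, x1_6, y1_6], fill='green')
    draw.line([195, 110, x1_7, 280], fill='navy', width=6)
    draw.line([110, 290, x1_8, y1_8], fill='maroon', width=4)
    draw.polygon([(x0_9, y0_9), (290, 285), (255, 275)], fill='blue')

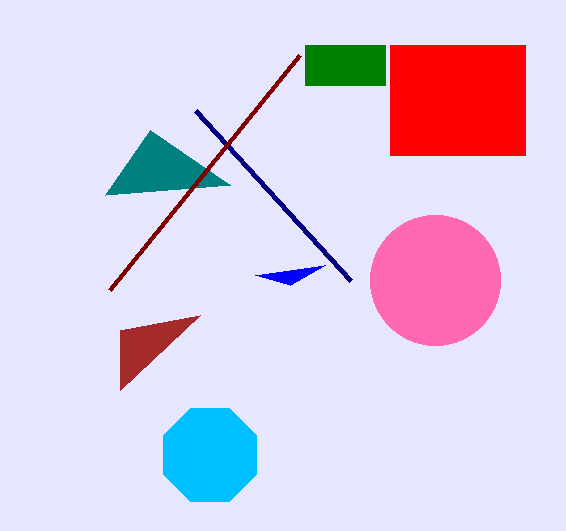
cx_1 = 210; cy_1 = 455; r_1 = 50; cx_2 = 435; cy_2 = 280; r_2 = 65; x1_3 = 230; y1_3 = 185; x1_4 = 200; y1_4 = 315; x0_5 = 390; y0_5 = 45; x1_5 = 525; y1_5 = 155; x0_6 = 305; y0_6 = 45; x1_6 = 385; y1_6 = 85; x1_7 = 350; x1_8 = 300; y1_8 = 55; x0_9 = 325; y0_9 = 265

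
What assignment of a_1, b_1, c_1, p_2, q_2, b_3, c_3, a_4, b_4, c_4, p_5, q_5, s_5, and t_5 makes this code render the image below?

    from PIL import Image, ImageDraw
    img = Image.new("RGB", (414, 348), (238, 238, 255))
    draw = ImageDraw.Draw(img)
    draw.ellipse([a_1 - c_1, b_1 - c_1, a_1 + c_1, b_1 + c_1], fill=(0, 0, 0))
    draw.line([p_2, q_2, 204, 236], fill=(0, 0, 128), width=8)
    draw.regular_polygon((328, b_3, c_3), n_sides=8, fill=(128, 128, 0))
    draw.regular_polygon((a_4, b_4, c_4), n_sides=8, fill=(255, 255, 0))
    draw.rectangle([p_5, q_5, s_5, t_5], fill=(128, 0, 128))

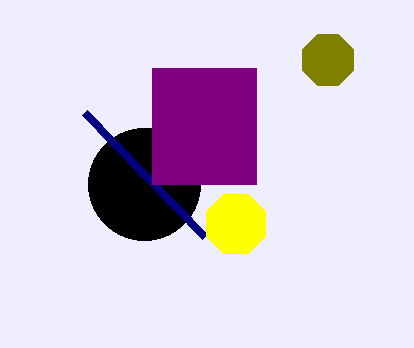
a_1 = 144, b_1 = 184, c_1 = 56, p_2 = 84, q_2 = 112, b_3 = 60, c_3 = 28, a_4 = 236, b_4 = 224, c_4 = 32, p_5 = 152, q_5 = 68, s_5 = 256, t_5 = 184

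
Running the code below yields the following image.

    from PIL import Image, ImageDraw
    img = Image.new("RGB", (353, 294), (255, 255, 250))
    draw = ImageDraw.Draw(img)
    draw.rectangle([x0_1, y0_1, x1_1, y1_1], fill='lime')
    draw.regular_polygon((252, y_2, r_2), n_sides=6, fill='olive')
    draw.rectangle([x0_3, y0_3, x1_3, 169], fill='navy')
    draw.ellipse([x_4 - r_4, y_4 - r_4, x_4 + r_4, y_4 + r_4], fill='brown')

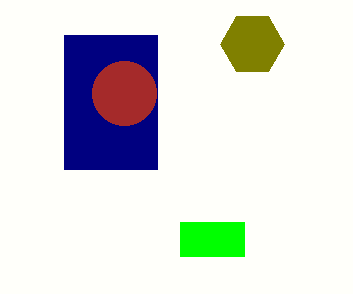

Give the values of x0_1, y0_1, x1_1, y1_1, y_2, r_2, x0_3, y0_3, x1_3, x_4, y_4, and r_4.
x0_1 = 180
y0_1 = 222
x1_1 = 244
y1_1 = 256
y_2 = 44
r_2 = 32
x0_3 = 64
y0_3 = 35
x1_3 = 157
x_4 = 124
y_4 = 93
r_4 = 32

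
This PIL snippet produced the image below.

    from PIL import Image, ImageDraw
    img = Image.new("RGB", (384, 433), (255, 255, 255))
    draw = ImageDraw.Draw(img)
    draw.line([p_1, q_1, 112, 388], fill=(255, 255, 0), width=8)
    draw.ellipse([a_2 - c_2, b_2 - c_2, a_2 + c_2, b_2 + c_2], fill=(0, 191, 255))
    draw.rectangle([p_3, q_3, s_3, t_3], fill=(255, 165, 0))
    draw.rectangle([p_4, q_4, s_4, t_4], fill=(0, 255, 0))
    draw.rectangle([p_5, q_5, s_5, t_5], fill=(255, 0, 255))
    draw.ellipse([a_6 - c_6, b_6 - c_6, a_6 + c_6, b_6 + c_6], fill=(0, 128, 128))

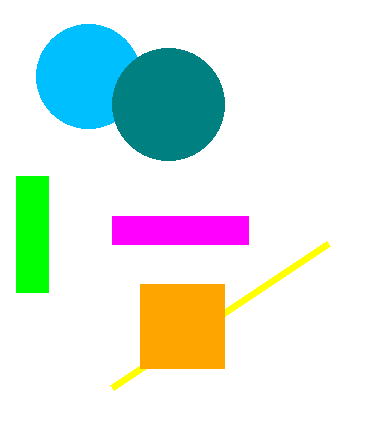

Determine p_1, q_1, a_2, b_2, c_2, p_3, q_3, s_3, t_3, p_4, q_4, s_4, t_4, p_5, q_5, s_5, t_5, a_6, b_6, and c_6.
p_1 = 328, q_1 = 244, a_2 = 88, b_2 = 76, c_2 = 52, p_3 = 140, q_3 = 284, s_3 = 224, t_3 = 368, p_4 = 16, q_4 = 176, s_4 = 48, t_4 = 292, p_5 = 112, q_5 = 216, s_5 = 248, t_5 = 244, a_6 = 168, b_6 = 104, c_6 = 56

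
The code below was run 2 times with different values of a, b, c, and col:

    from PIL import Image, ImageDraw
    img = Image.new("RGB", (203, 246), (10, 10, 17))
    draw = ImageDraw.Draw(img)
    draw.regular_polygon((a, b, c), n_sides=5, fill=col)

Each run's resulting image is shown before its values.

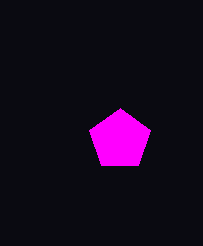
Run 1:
a = 120, b = 140, c = 32, col = 'magenta'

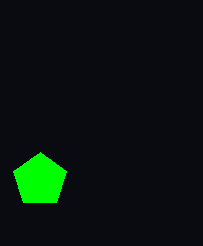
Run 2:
a = 40; b = 180; c = 28; col = 'lime'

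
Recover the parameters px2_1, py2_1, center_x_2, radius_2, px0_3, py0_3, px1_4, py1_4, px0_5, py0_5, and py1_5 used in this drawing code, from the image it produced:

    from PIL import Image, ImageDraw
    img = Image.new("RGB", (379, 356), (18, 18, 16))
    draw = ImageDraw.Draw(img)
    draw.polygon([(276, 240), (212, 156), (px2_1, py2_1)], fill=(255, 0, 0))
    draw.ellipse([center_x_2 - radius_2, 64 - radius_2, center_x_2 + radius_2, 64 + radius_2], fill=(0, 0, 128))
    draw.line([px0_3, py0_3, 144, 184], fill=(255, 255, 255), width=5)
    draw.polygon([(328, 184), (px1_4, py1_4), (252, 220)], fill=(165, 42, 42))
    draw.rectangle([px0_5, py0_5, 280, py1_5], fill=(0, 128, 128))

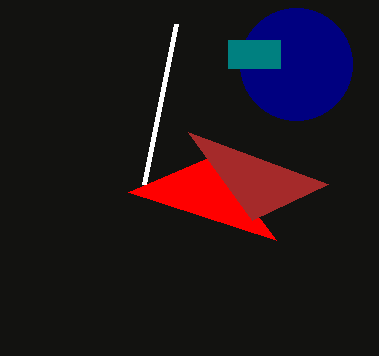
px2_1 = 128
py2_1 = 192
center_x_2 = 296
radius_2 = 56
px0_3 = 176
py0_3 = 24
px1_4 = 188
py1_4 = 132
px0_5 = 228
py0_5 = 40
py1_5 = 68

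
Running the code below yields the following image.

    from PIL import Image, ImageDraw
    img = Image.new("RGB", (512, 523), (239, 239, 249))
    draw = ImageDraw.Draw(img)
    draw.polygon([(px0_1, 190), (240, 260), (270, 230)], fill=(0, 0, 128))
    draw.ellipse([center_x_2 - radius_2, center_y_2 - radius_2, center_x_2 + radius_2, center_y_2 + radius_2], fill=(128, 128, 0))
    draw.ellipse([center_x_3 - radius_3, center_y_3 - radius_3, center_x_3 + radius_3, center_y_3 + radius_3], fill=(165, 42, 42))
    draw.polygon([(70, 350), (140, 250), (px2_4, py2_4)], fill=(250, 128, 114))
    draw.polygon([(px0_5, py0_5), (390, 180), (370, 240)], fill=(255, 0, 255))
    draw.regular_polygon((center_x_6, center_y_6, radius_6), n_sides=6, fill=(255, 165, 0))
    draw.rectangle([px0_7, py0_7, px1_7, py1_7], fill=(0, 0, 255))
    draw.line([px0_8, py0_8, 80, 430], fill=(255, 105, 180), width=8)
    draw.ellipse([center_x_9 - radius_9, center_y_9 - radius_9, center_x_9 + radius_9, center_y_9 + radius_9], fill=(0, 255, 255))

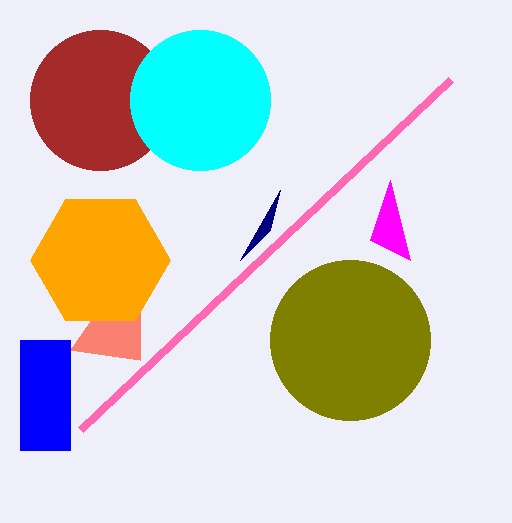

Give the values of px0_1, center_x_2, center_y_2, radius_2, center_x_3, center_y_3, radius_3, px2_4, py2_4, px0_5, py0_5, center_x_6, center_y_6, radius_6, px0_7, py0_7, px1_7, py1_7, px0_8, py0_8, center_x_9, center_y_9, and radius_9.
px0_1 = 280
center_x_2 = 350
center_y_2 = 340
radius_2 = 80
center_x_3 = 100
center_y_3 = 100
radius_3 = 70
px2_4 = 140
py2_4 = 360
px0_5 = 410
py0_5 = 260
center_x_6 = 100
center_y_6 = 260
radius_6 = 70
px0_7 = 20
py0_7 = 340
px1_7 = 70
py1_7 = 450
px0_8 = 450
py0_8 = 80
center_x_9 = 200
center_y_9 = 100
radius_9 = 70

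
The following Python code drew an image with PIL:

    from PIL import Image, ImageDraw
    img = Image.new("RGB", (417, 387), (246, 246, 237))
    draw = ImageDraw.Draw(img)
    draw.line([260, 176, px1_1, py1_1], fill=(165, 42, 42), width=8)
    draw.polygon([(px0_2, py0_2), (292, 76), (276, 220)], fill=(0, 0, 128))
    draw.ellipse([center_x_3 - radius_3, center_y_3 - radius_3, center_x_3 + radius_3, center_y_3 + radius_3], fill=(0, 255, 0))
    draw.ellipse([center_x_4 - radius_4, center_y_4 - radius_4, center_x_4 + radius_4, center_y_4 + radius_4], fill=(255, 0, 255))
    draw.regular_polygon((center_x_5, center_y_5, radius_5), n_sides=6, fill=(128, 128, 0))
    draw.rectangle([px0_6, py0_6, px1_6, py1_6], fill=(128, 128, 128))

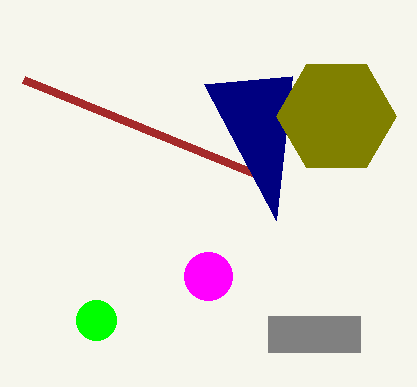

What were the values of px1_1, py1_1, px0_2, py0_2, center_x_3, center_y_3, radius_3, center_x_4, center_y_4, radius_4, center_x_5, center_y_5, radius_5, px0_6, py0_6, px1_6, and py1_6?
px1_1 = 24
py1_1 = 80
px0_2 = 204
py0_2 = 84
center_x_3 = 96
center_y_3 = 320
radius_3 = 20
center_x_4 = 208
center_y_4 = 276
radius_4 = 24
center_x_5 = 336
center_y_5 = 116
radius_5 = 60
px0_6 = 268
py0_6 = 316
px1_6 = 360
py1_6 = 352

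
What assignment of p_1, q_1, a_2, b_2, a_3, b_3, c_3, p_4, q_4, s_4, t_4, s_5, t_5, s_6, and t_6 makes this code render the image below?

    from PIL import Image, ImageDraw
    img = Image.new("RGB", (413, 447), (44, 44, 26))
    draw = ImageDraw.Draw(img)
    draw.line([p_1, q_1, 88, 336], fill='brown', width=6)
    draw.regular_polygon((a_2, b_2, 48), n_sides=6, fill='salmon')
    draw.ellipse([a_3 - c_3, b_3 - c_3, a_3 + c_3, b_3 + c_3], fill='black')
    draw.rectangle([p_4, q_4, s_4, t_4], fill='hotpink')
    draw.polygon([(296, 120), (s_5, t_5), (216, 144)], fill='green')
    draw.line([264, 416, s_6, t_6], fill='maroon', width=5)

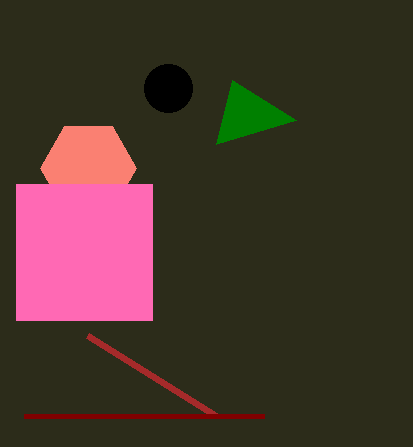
p_1 = 216; q_1 = 416; a_2 = 88; b_2 = 168; a_3 = 168; b_3 = 88; c_3 = 24; p_4 = 16; q_4 = 184; s_4 = 152; t_4 = 320; s_5 = 232; t_5 = 80; s_6 = 24; t_6 = 416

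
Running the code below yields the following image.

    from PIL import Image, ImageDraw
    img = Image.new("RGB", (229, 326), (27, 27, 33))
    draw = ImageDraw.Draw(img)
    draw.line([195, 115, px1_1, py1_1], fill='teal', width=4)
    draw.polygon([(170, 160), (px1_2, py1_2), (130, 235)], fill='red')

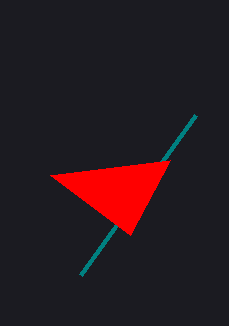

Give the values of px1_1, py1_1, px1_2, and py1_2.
px1_1 = 80, py1_1 = 275, px1_2 = 50, py1_2 = 175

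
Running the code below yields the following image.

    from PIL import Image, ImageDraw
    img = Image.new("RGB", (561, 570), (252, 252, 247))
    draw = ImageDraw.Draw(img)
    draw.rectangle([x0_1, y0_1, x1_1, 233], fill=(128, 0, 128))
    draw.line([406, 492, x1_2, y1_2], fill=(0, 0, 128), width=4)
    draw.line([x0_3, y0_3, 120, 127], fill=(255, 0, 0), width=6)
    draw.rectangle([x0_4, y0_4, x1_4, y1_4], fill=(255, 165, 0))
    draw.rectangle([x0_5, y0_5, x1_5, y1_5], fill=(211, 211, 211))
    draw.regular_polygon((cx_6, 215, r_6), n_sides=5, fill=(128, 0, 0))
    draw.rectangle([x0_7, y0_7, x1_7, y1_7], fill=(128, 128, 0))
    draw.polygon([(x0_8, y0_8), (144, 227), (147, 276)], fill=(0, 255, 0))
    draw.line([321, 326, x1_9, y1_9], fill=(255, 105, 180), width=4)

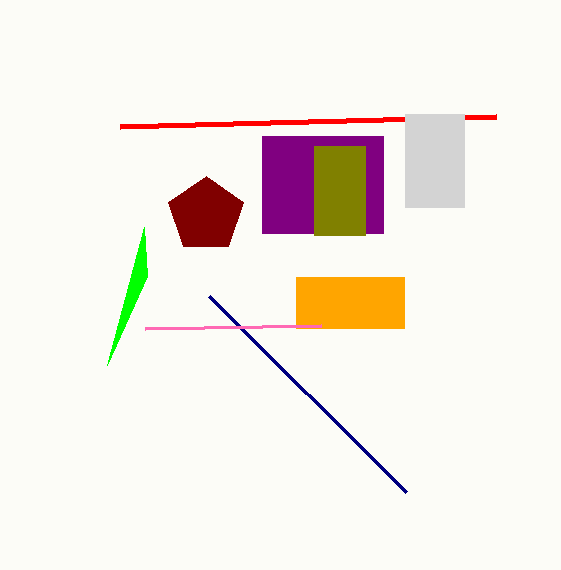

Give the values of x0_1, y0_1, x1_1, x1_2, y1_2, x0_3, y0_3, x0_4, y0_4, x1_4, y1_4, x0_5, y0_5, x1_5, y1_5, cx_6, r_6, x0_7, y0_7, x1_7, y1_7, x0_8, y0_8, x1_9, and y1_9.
x0_1 = 262
y0_1 = 136
x1_1 = 383
x1_2 = 209
y1_2 = 296
x0_3 = 496
y0_3 = 117
x0_4 = 296
y0_4 = 277
x1_4 = 404
y1_4 = 328
x0_5 = 405
y0_5 = 114
x1_5 = 464
y1_5 = 207
cx_6 = 206
r_6 = 39
x0_7 = 314
y0_7 = 146
x1_7 = 365
y1_7 = 235
x0_8 = 107
y0_8 = 365
x1_9 = 145
y1_9 = 329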